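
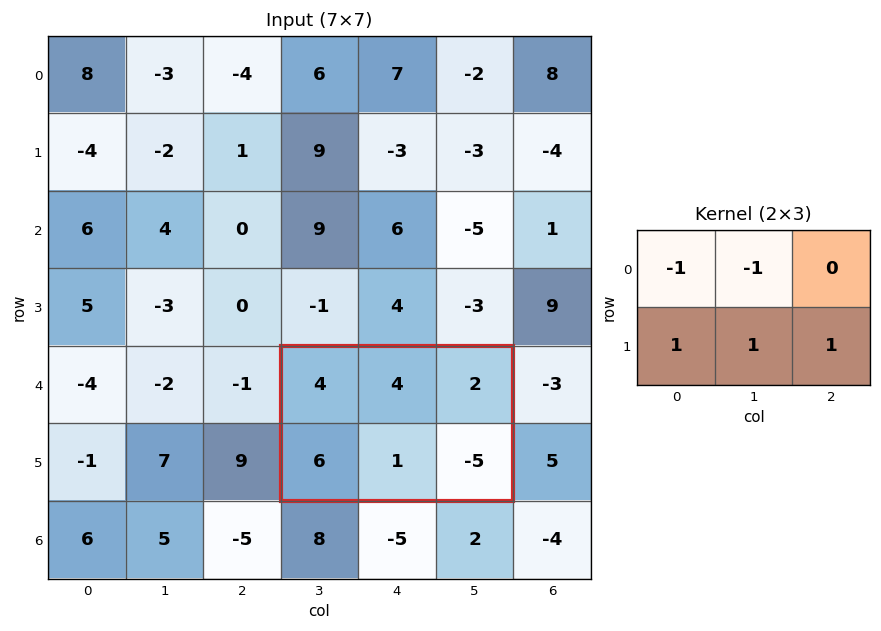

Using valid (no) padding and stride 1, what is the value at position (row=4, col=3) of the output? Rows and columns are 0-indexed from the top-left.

-6

The receptive field on the input at this output position is [4 4 2 / 6 1 -5]. Elementwise product with the kernel and sum: 4·-1 + 4·-1 + 6·1 + 1·1 + -5·1.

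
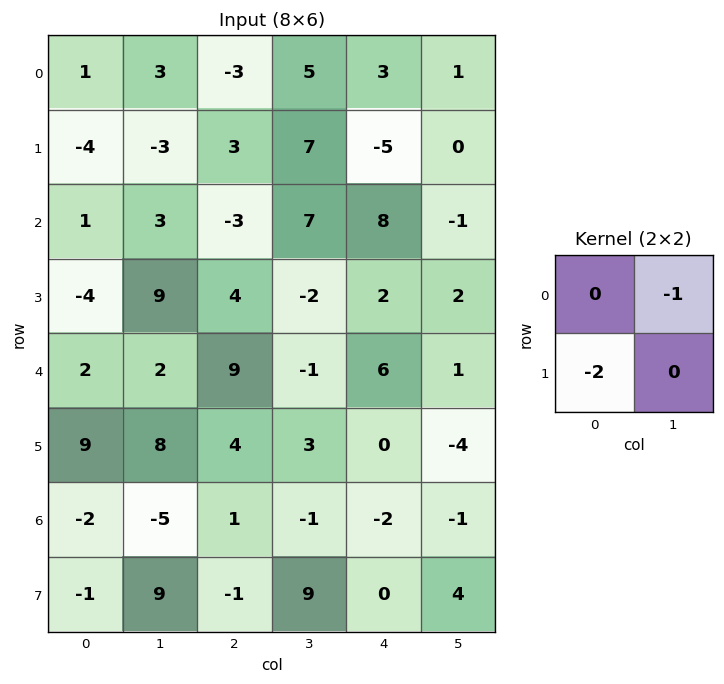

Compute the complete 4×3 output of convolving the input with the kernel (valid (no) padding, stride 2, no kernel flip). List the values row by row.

5 -11 9
5 -15 -3
-20 -7 -1
7 3 1

Output[0,0]: The receptive field on the input at this output position is [1 3 / -4 -3]. Elementwise product with the kernel and sum: 3·-1 + -4·-2.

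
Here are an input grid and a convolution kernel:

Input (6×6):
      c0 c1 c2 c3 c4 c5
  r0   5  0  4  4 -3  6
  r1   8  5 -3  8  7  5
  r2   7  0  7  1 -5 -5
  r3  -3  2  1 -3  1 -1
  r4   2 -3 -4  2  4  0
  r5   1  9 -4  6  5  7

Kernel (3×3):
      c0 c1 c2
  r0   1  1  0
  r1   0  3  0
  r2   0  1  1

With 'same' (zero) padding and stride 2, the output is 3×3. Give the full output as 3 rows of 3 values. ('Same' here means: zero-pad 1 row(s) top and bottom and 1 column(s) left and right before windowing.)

28 17 3
28 21 0
13 -7 22

Output[0,0]: The receptive field on the zero-padded input at this output position is [0 0 0 / 0 5 0 / 0 8 5]. Elementwise product with the kernel and sum: 0·1 + 0·1 + 5·3 + 8·1 + 5·1.
Output[0,1]: The receptive field on the zero-padded input at this output position is [0 0 0 / 0 4 4 / 5 -3 8]. Elementwise product with the kernel and sum: 0·1 + 0·1 + 4·3 + -3·1 + 8·1.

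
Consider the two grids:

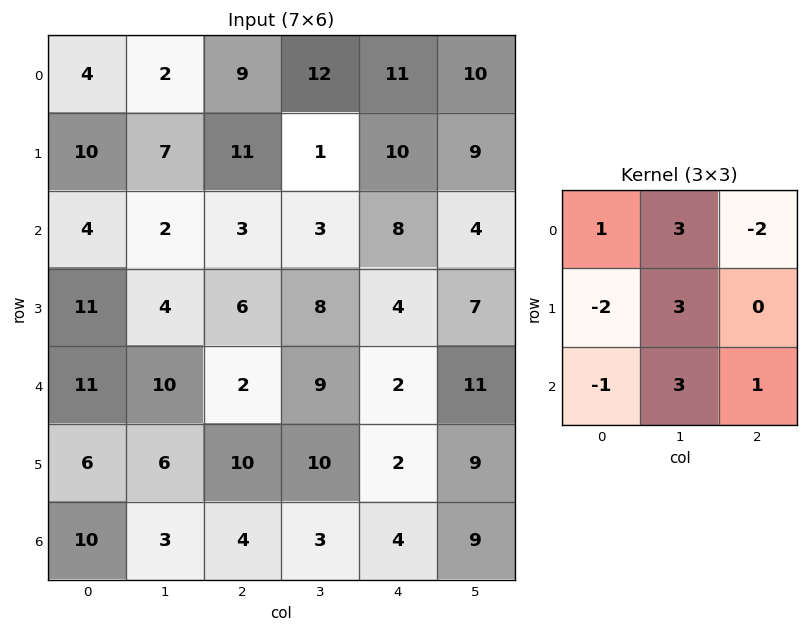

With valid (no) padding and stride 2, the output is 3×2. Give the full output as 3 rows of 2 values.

Output[0,0]: The receptive field on the input at this output position is [4 2 9 / 10 7 11 / 4 2 3]. Elementwise product with the kernel and sum: 4·1 + 2·3 + 9·-2 + 10·-2 + 7·3 + 4·-1 + 2·3 + 3·1.

-2 18
15 35
46 44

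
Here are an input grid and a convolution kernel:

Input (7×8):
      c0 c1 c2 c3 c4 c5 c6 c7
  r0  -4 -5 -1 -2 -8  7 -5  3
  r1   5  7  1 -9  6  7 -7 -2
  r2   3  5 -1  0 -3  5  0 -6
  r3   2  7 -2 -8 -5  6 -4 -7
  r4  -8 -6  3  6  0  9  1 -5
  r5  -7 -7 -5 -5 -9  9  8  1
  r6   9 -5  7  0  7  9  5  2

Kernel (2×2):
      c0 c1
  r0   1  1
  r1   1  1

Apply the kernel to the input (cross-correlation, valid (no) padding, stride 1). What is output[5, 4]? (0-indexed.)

16

The receptive field on the input at this output position is [-9 9 / 7 9]. Elementwise product with the kernel and sum: -9·1 + 9·1 + 7·1 + 9·1.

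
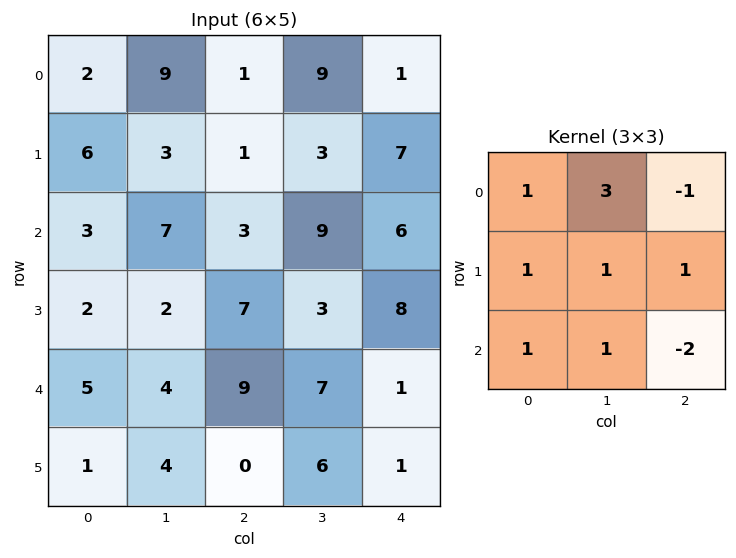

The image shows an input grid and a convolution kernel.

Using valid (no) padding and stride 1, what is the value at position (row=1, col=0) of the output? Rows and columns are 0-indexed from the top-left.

The receptive field on the input at this output position is [6 3 1 / 3 7 3 / 2 2 7]. Elementwise product with the kernel and sum: 6·1 + 3·3 + 1·-1 + 3·1 + 7·1 + 3·1 + 2·1 + 2·1 + 7·-2.

17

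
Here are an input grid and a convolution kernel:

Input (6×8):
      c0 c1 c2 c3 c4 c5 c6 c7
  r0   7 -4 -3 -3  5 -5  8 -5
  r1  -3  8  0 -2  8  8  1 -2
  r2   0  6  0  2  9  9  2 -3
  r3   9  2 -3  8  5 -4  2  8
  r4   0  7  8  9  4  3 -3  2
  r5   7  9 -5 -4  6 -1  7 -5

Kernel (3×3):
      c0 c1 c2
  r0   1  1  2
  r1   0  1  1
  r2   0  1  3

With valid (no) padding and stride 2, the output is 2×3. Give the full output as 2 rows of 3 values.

11 39 40
36 54 14

Output[0,0]: The receptive field on the input at this output position is [7 -4 -3 / -3 8 0 / 0 6 0]. Elementwise product with the kernel and sum: 7·1 + -4·1 + -3·2 + 8·1 + 0·1 + 6·1 + 0·3.
Output[0,1]: The receptive field on the input at this output position is [-3 -3 5 / 0 -2 8 / 0 2 9]. Elementwise product with the kernel and sum: -3·1 + -3·1 + 5·2 + -2·1 + 8·1 + 2·1 + 9·3.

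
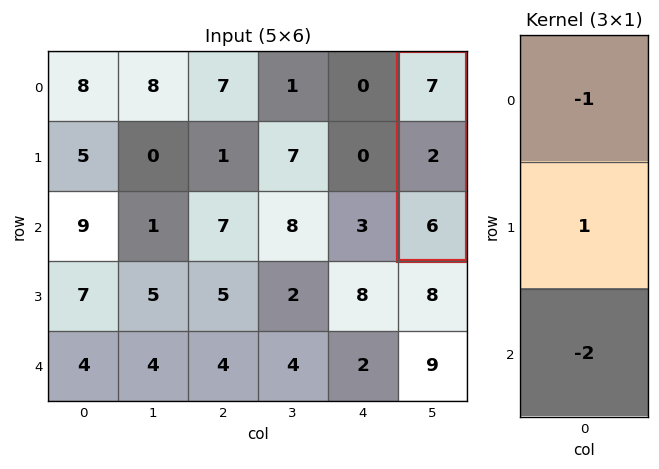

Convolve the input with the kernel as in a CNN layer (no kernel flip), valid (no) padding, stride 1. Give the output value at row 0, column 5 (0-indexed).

-17

The receptive field on the input at this output position is [7 / 2 / 6]. Elementwise product with the kernel and sum: 7·-1 + 2·1 + 6·-2.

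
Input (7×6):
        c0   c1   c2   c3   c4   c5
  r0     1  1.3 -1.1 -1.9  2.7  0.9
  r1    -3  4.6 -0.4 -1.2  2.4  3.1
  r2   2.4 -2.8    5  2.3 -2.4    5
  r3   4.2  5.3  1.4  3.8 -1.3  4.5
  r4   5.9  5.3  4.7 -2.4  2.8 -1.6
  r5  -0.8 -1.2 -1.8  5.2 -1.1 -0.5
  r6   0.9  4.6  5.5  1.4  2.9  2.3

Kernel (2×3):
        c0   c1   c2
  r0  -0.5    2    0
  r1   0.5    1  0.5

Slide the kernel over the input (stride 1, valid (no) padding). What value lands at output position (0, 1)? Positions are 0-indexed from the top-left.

The receptive field on the input at this output position is [1.3 -1.1 -1.9 / 4.6 -0.4 -1.2]. Elementwise product with the kernel and sum: 1.3·-0.5 + -1.1·2 + 4.6·0.5 + -0.4·1 + -1.2·0.5.

-1.55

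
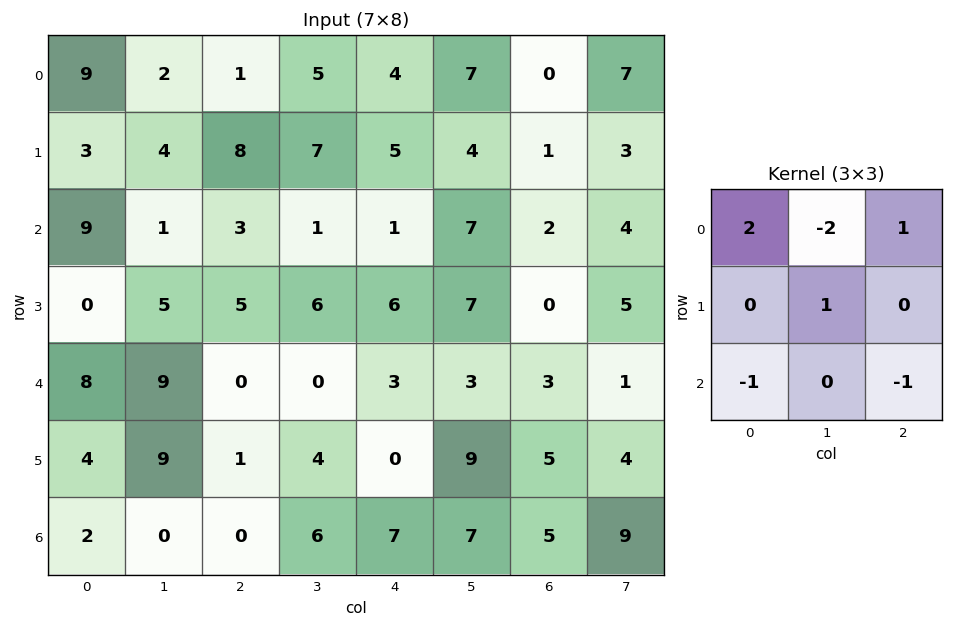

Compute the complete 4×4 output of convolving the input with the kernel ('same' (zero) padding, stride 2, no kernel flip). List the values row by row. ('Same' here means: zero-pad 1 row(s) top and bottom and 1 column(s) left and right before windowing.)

5 -10 -7 -7
2 -9 -4 -1
4 -7 -3 9
3 20 24 17

Output[0,0]: The receptive field on the zero-padded input at this output position is [0 0 0 / 0 9 2 / 0 3 4]. Elementwise product with the kernel and sum: 0·2 + 0·-2 + 0·1 + 9·1 + 0·-1 + 4·-1.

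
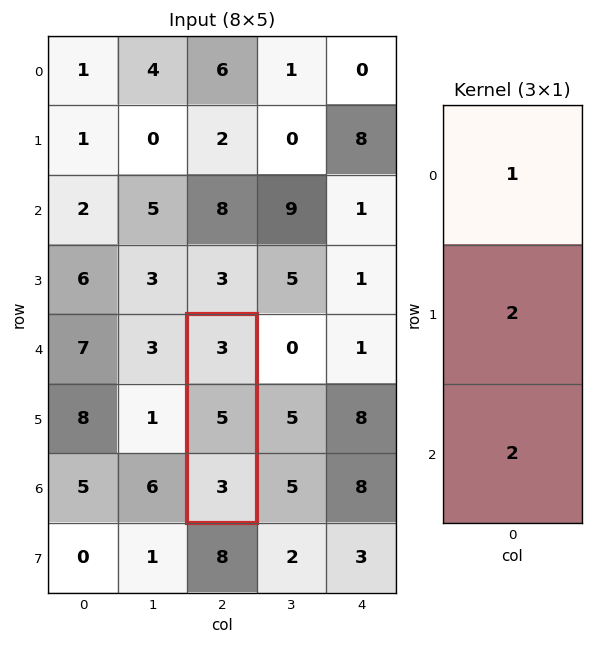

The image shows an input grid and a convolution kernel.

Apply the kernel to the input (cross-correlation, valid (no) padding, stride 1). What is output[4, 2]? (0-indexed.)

The receptive field on the input at this output position is [3 / 5 / 3]. Elementwise product with the kernel and sum: 3·1 + 5·2 + 3·2.

19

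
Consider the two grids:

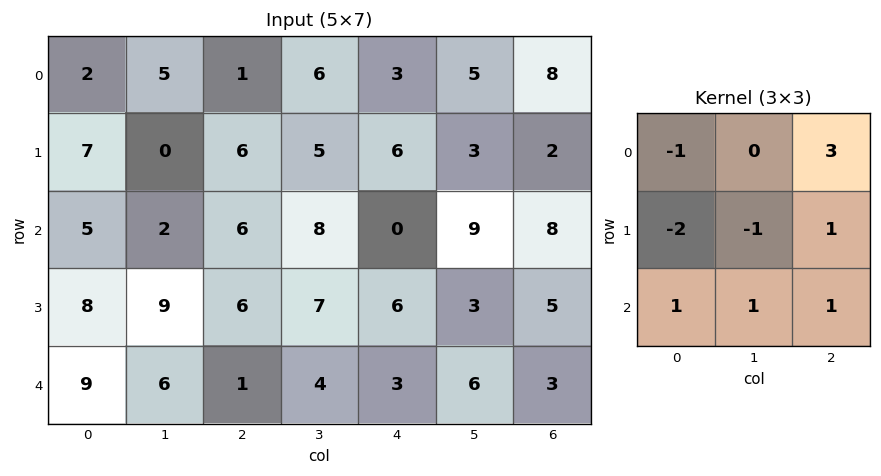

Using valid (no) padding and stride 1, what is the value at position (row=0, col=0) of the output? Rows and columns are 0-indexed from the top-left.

6

The receptive field on the input at this output position is [2 5 1 / 7 0 6 / 5 2 6]. Elementwise product with the kernel and sum: 2·-1 + 1·3 + 7·-2 + 0·-1 + 6·1 + 5·1 + 2·1 + 6·1.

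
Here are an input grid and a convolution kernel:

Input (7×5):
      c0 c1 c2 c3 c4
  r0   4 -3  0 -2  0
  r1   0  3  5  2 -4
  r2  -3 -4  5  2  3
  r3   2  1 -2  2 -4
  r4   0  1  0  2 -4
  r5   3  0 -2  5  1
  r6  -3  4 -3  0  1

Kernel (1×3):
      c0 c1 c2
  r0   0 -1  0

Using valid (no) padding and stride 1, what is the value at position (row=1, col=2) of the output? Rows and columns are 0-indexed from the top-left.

-2

The receptive field on the input at this output position is [5 2 -4]. Elementwise product with the kernel and sum: 2·-1.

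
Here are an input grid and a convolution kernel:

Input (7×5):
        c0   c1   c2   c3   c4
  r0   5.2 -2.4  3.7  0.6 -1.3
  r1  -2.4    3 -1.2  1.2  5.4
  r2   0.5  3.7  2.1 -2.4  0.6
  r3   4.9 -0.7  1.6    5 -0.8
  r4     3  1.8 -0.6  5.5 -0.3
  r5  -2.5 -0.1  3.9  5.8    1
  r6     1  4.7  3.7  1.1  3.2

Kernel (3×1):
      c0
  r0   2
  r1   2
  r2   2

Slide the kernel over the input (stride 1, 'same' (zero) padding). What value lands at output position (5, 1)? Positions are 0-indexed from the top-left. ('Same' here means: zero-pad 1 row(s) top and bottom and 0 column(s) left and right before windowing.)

12.8

The receptive field on the zero-padded input at this output position is [1.8 / -0.1 / 4.7]. Elementwise product with the kernel and sum: 1.8·2 + -0.1·2 + 4.7·2.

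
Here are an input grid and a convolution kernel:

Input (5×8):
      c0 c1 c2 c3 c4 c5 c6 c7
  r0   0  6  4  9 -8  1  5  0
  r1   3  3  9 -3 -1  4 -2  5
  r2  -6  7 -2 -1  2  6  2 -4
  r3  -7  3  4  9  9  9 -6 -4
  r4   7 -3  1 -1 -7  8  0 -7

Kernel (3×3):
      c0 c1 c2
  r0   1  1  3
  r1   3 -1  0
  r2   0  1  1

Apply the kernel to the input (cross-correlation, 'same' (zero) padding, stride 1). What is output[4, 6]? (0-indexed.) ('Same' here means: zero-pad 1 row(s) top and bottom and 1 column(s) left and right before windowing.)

15

The receptive field on the zero-padded input at this output position is [9 -6 -4 / 8 0 -7 / 0 0 0]. Elementwise product with the kernel and sum: 9·1 + -6·1 + -4·3 + 8·3 + 0·-1 + 0·1 + 0·1.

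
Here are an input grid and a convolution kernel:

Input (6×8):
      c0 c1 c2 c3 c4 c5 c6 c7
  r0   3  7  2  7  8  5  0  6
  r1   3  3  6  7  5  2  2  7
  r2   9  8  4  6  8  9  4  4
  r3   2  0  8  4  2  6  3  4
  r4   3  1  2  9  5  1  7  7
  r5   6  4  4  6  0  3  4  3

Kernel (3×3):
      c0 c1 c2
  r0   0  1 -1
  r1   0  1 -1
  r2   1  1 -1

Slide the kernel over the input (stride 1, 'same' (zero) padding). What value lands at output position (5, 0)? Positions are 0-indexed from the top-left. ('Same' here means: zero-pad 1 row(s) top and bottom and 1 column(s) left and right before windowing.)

The receptive field on the zero-padded input at this output position is [0 3 1 / 0 6 4 / 0 0 0]. Elementwise product with the kernel and sum: 3·1 + 1·-1 + 6·1 + 4·-1 + 0·1 + 0·1 + 0·-1.

4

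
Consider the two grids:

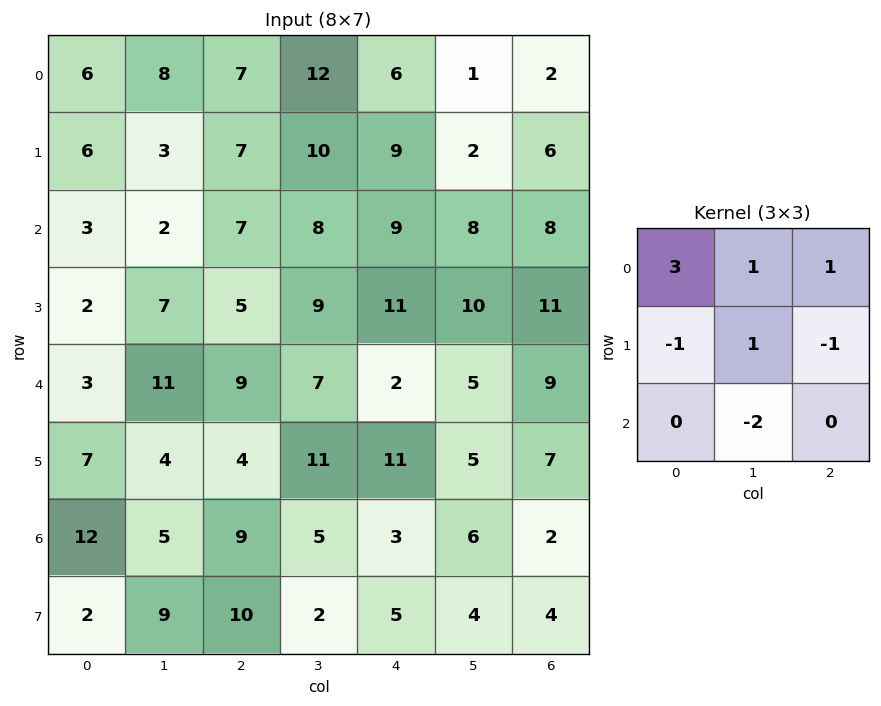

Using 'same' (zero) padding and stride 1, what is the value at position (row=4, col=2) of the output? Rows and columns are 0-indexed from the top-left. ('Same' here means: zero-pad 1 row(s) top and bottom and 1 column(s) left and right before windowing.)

18

The receptive field on the zero-padded input at this output position is [7 5 9 / 11 9 7 / 4 4 11]. Elementwise product with the kernel and sum: 7·3 + 5·1 + 9·1 + 11·-1 + 9·1 + 7·-1 + 4·-2.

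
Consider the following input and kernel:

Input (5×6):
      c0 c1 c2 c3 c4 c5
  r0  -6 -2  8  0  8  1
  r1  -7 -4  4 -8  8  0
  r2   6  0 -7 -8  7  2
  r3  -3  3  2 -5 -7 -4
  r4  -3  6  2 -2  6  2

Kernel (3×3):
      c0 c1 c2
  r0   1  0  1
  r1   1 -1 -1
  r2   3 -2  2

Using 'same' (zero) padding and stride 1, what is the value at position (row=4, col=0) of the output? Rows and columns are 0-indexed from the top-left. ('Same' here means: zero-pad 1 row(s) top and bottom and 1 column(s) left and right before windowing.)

The receptive field on the zero-padded input at this output position is [0 -3 3 / 0 -3 6 / 0 0 0]. Elementwise product with the kernel and sum: 0·1 + 3·1 + 0·1 + -3·-1 + 6·-1 + 0·3 + 0·-2 + 0·2.

0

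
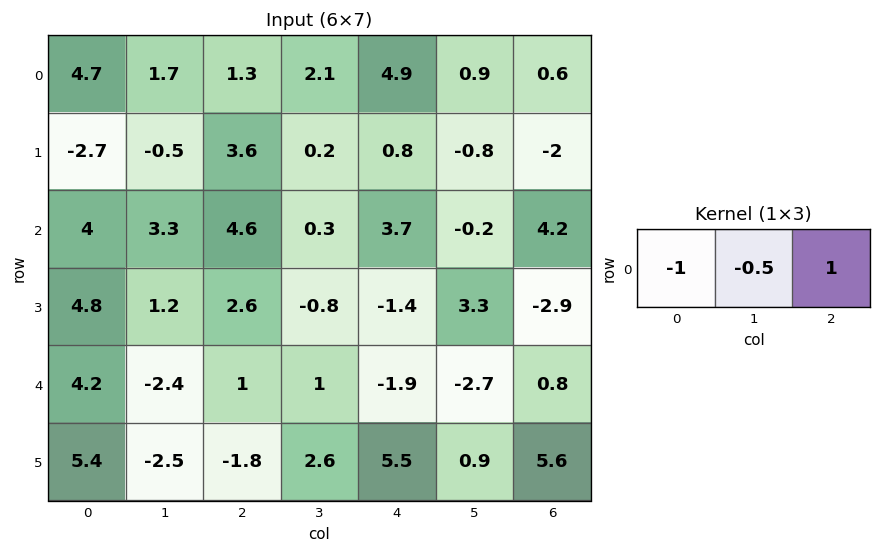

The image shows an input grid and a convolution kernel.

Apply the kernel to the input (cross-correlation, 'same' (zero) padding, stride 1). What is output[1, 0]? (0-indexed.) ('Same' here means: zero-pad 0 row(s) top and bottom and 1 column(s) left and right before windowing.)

The receptive field on the zero-padded input at this output position is [0 -2.7 -0.5]. Elementwise product with the kernel and sum: 0·-1 + -2.7·-0.5 + -0.5·1.

0.85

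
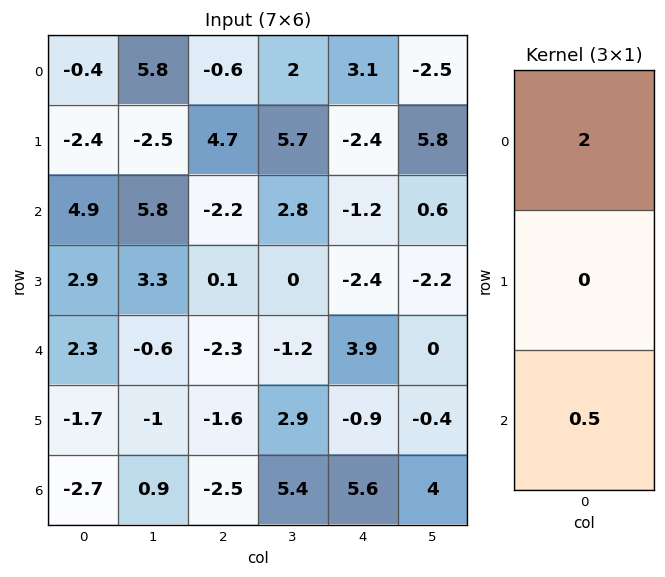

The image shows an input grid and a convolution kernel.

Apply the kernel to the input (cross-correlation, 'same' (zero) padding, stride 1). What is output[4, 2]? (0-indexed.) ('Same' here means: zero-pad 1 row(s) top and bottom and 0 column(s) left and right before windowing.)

The receptive field on the zero-padded input at this output position is [0.1 / -2.3 / -1.6]. Elementwise product with the kernel and sum: 0.1·2 + -1.6·0.5.

-0.6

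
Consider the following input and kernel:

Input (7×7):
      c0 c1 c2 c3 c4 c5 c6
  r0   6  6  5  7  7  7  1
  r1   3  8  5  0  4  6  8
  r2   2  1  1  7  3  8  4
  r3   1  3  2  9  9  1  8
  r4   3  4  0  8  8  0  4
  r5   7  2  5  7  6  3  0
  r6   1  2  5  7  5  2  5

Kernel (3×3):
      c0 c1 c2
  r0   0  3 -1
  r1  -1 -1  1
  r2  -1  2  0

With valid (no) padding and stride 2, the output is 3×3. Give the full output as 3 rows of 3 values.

7 26 31
5 32 10
11 19 -14

Output[0,0]: The receptive field on the input at this output position is [6 6 5 / 3 8 5 / 2 1 1]. Elementwise product with the kernel and sum: 6·3 + 5·-1 + 3·-1 + 8·-1 + 5·1 + 2·-1 + 1·2.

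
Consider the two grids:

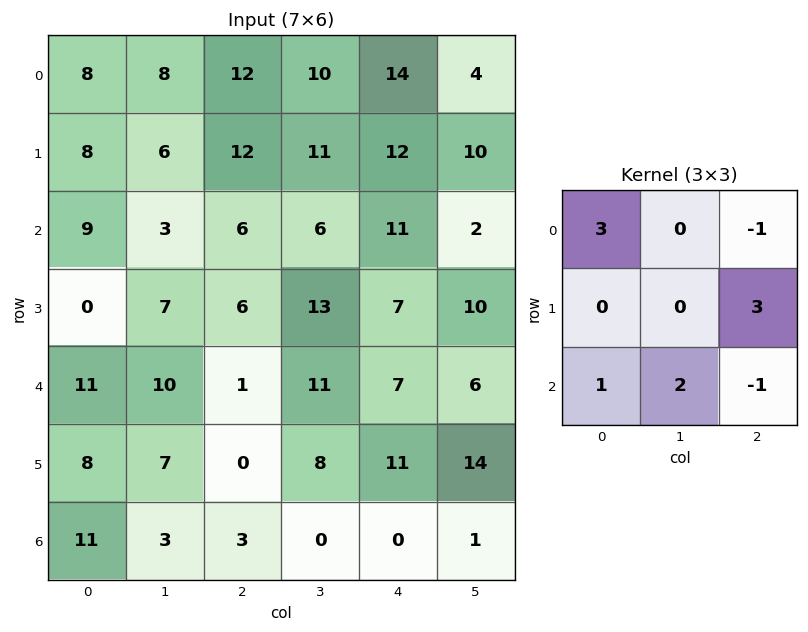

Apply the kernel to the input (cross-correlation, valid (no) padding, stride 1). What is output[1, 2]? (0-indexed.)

The receptive field on the input at this output position is [12 11 12 / 6 6 11 / 6 13 7]. Elementwise product with the kernel and sum: 12·3 + 12·-1 + 11·3 + 6·1 + 13·2 + 7·-1.

82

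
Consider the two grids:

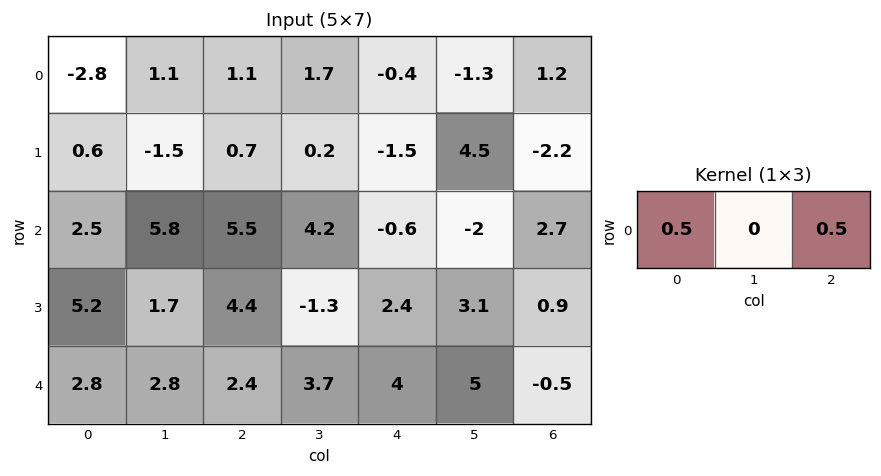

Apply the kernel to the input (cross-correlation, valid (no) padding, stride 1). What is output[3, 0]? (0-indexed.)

4.8

The receptive field on the input at this output position is [5.2 1.7 4.4]. Elementwise product with the kernel and sum: 5.2·0.5 + 4.4·0.5.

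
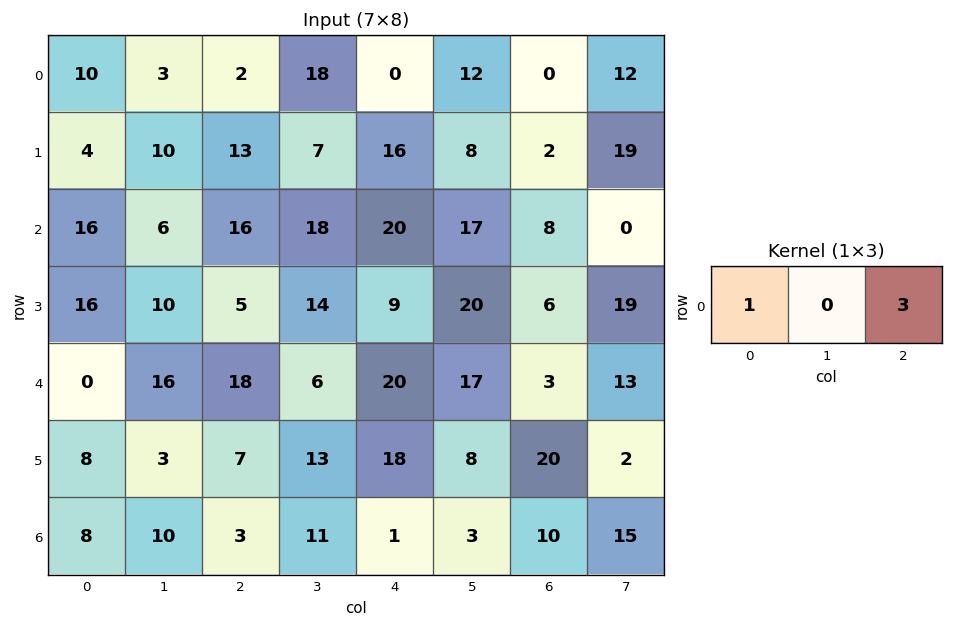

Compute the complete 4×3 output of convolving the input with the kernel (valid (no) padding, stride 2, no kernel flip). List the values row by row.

Output[0,0]: The receptive field on the input at this output position is [10 3 2]. Elementwise product with the kernel and sum: 10·1 + 2·3.
Output[0,1]: The receptive field on the input at this output position is [2 18 0]. Elementwise product with the kernel and sum: 2·1 + 0·3.

16 2 0
64 76 44
54 78 29
17 6 31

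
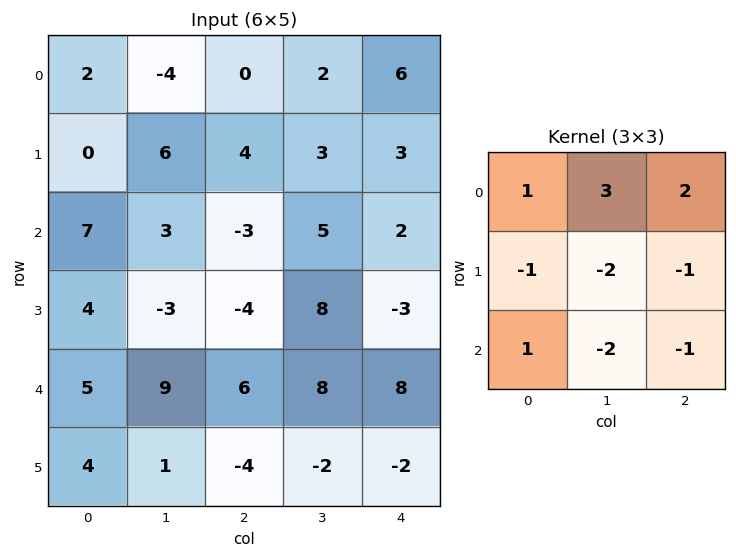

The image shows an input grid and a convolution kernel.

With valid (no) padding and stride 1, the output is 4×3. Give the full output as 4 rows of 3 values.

-22 -13 -10
30 19 -7
-3 -4 -11
-36 -17 -14

Output[0,0]: The receptive field on the input at this output position is [2 -4 0 / 0 6 4 / 7 3 -3]. Elementwise product with the kernel and sum: 2·1 + -4·3 + 0·2 + 0·-1 + 6·-2 + 4·-1 + 7·1 + 3·-2 + -3·-1.
Output[0,1]: The receptive field on the input at this output position is [-4 0 2 / 6 4 3 / 3 -3 5]. Elementwise product with the kernel and sum: -4·1 + 0·3 + 2·2 + 6·-1 + 4·-2 + 3·-1 + 3·1 + -3·-2 + 5·-1.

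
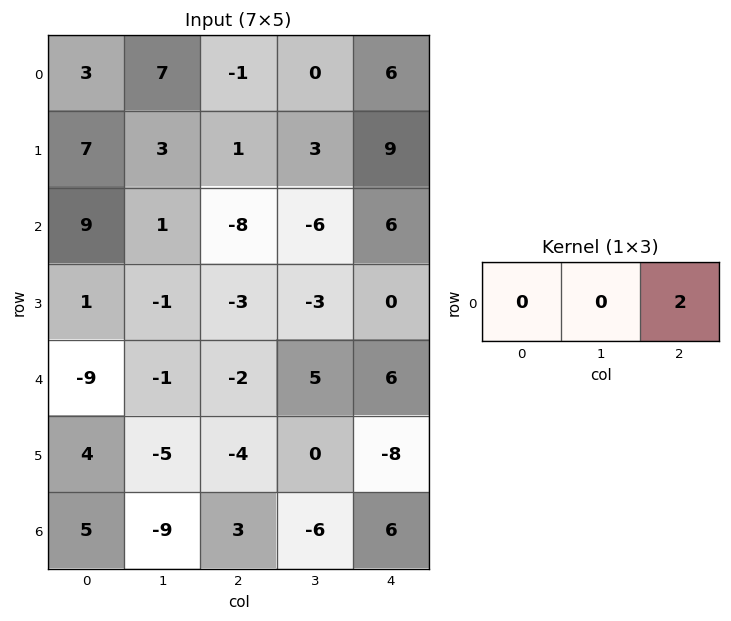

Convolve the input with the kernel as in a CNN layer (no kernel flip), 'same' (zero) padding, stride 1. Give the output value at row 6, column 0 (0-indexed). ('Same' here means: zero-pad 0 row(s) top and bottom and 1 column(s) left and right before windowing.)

The receptive field on the zero-padded input at this output position is [0 5 -9]. Elementwise product with the kernel and sum: -9·2.

-18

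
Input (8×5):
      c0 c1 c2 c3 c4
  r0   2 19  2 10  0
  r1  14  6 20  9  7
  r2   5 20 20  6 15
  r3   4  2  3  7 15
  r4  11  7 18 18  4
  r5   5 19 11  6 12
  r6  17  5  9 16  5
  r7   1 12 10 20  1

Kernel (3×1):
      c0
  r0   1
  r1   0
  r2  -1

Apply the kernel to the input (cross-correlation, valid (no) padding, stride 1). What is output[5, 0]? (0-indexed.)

The receptive field on the input at this output position is [5 / 17 / 1]. Elementwise product with the kernel and sum: 5·1 + 1·-1.

4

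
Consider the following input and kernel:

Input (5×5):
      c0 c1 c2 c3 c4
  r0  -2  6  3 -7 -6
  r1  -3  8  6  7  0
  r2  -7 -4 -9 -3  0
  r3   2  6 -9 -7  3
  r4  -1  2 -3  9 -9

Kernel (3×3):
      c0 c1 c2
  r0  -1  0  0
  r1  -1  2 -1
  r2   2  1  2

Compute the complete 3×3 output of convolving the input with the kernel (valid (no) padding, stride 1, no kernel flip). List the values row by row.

Output[0,0]: The receptive field on the input at this output position is [-2 6 3 / -3 8 6 / -7 -4 -9]. Elementwise product with the kernel and sum: -2·-1 + -3·-1 + 8·2 + 6·-1 + -7·2 + -4·1 + -9·2.
Output[0,1]: The receptive field on the input at this output position is [6 3 -7 / 8 6 7 / -4 -9 -3]. Elementwise product with the kernel and sum: 6·-1 + 8·-1 + 6·2 + 7·-1 + -4·2 + -9·1 + -3·2.

-21 -32 -16
3 -30 -22
20 6 -14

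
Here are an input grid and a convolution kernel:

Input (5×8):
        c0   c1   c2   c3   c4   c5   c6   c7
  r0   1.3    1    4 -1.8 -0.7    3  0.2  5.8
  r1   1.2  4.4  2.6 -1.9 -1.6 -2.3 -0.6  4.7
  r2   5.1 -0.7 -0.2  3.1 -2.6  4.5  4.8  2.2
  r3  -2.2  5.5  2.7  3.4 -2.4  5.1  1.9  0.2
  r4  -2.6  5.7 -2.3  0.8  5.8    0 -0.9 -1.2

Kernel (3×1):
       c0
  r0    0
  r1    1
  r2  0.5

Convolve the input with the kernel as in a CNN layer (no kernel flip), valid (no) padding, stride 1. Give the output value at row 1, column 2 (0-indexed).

The receptive field on the input at this output position is [2.6 / -0.2 / 2.7]. Elementwise product with the kernel and sum: -0.2·1 + 2.7·0.5.

1.15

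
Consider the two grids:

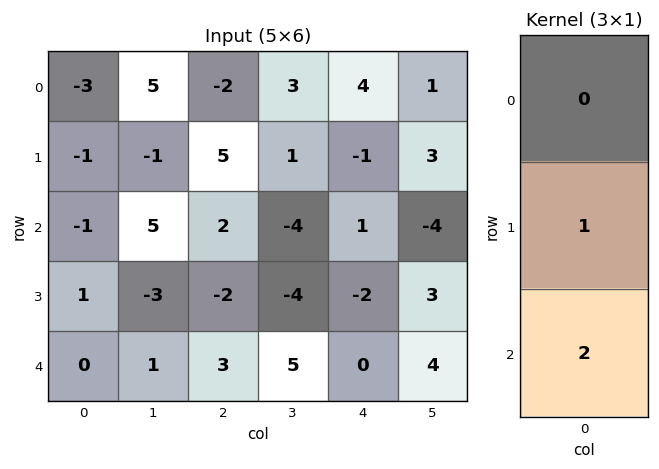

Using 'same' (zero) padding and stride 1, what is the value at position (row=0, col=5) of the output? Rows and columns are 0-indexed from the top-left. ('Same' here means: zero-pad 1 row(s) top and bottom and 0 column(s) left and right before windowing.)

The receptive field on the zero-padded input at this output position is [0 / 1 / 3]. Elementwise product with the kernel and sum: 1·1 + 3·2.

7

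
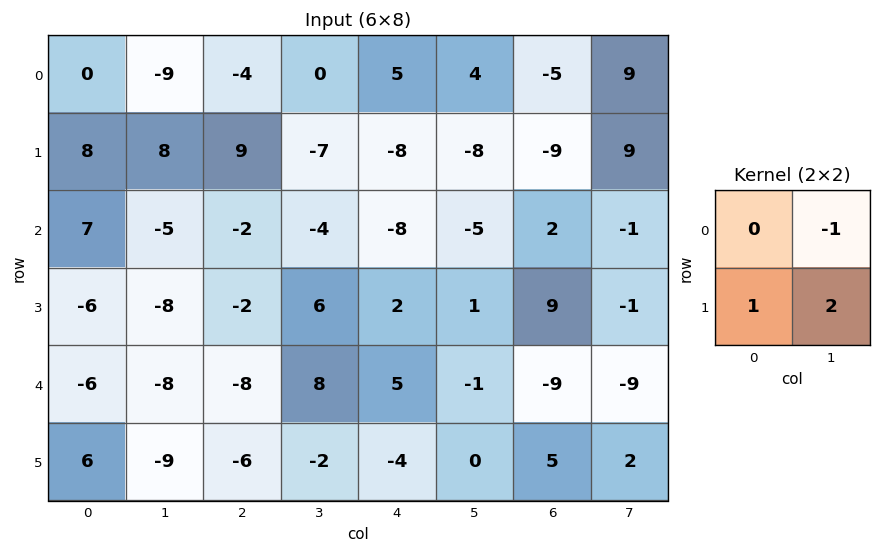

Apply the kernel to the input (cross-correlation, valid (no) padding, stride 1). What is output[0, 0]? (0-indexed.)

The receptive field on the input at this output position is [0 -9 / 8 8]. Elementwise product with the kernel and sum: -9·-1 + 8·1 + 8·2.

33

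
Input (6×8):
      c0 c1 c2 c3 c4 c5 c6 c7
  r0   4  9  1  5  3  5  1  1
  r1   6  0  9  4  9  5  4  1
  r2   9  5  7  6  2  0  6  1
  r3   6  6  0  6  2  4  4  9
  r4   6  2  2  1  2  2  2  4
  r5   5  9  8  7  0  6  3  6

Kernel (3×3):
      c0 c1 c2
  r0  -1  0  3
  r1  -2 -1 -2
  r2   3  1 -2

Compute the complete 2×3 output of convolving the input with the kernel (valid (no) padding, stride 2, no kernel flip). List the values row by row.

Output[0,0]: The receptive field on the input at this output position is [4 9 1 / 6 0 9 / 9 5 7]. Elementwise product with the kernel and sum: 4·-1 + 1·3 + 6·-2 + 0·-1 + 9·-2 + 9·3 + 5·1 + 7·-2.

-13 -9 -37
10 -8 4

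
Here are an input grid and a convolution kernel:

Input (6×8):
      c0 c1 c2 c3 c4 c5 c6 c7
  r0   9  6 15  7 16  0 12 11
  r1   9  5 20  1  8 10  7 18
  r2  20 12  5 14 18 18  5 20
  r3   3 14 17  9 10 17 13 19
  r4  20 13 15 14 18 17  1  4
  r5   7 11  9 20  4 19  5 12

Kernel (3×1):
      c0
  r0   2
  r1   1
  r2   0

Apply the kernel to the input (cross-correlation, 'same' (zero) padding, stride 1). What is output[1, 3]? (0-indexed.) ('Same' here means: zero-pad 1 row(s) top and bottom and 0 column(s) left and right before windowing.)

The receptive field on the zero-padded input at this output position is [7 / 1 / 14]. Elementwise product with the kernel and sum: 7·2 + 1·1.

15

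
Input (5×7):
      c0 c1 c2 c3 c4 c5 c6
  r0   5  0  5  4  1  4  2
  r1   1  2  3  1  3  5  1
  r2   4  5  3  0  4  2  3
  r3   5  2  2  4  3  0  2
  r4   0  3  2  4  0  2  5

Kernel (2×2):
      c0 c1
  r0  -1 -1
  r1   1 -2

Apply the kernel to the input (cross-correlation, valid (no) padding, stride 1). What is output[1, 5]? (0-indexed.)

The receptive field on the input at this output position is [5 1 / 2 3]. Elementwise product with the kernel and sum: 5·-1 + 1·-1 + 2·1 + 3·-2.

-10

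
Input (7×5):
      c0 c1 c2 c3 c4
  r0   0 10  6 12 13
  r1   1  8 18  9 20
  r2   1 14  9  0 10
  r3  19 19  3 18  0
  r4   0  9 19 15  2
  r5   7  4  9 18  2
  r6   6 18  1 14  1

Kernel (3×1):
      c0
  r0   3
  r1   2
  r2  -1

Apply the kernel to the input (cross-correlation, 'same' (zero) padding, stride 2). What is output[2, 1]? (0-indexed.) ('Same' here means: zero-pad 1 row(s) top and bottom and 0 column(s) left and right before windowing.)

38

The receptive field on the zero-padded input at this output position is [3 / 19 / 9]. Elementwise product with the kernel and sum: 3·3 + 19·2 + 9·-1.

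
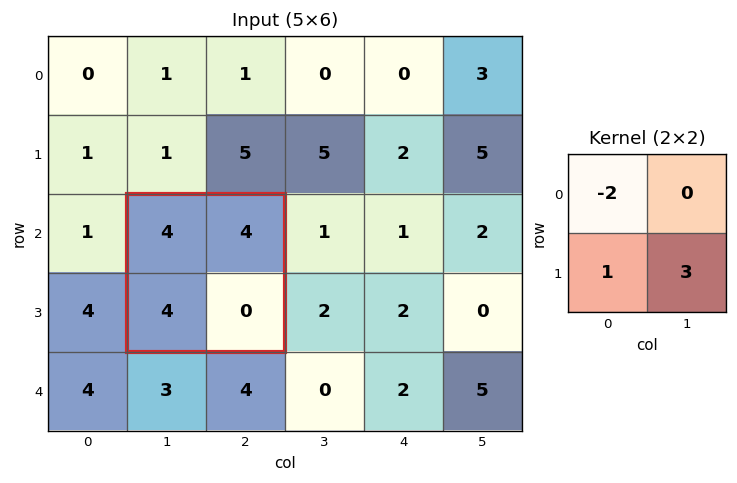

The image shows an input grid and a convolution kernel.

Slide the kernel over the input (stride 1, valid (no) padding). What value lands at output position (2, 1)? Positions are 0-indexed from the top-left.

The receptive field on the input at this output position is [4 4 / 4 0]. Elementwise product with the kernel and sum: 4·-2 + 4·1 + 0·3.

-4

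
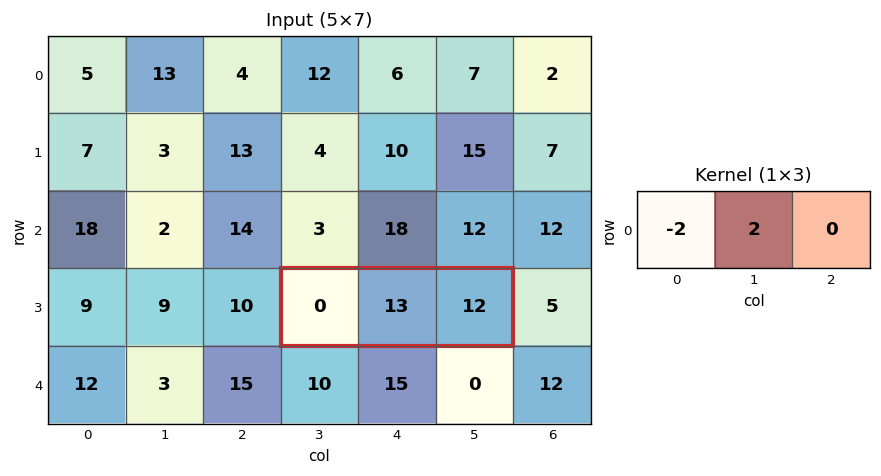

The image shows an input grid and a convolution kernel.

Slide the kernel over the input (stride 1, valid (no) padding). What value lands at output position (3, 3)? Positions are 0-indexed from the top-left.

The receptive field on the input at this output position is [0 13 12]. Elementwise product with the kernel and sum: 0·-2 + 13·2.

26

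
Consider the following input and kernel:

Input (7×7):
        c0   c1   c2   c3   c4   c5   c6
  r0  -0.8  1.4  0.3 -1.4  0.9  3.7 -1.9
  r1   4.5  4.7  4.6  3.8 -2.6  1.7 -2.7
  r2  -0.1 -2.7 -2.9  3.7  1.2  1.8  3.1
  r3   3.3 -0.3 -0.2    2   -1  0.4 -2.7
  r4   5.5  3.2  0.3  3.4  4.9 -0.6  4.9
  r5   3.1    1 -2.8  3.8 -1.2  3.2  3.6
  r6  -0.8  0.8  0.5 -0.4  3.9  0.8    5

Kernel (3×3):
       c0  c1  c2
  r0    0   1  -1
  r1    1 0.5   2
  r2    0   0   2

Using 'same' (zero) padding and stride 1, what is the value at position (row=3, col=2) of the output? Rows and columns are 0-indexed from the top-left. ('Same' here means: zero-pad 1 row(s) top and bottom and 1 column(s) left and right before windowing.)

3.8

The receptive field on the zero-padded input at this output position is [-2.7 -2.9 3.7 / -0.3 -0.2 2 / 3.2 0.3 3.4]. Elementwise product with the kernel and sum: -2.9·1 + 3.7·-1 + -0.3·1 + -0.2·0.5 + 2·2 + 3.4·2.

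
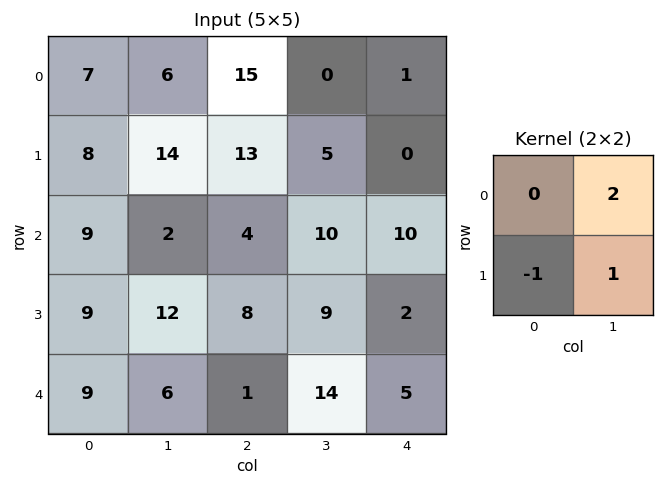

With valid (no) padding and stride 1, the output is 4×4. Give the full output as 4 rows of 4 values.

18 29 -8 -3
21 28 16 0
7 4 21 13
21 11 31 -5

Output[0,0]: The receptive field on the input at this output position is [7 6 / 8 14]. Elementwise product with the kernel and sum: 6·2 + 8·-1 + 14·1.
Output[0,1]: The receptive field on the input at this output position is [6 15 / 14 13]. Elementwise product with the kernel and sum: 15·2 + 14·-1 + 13·1.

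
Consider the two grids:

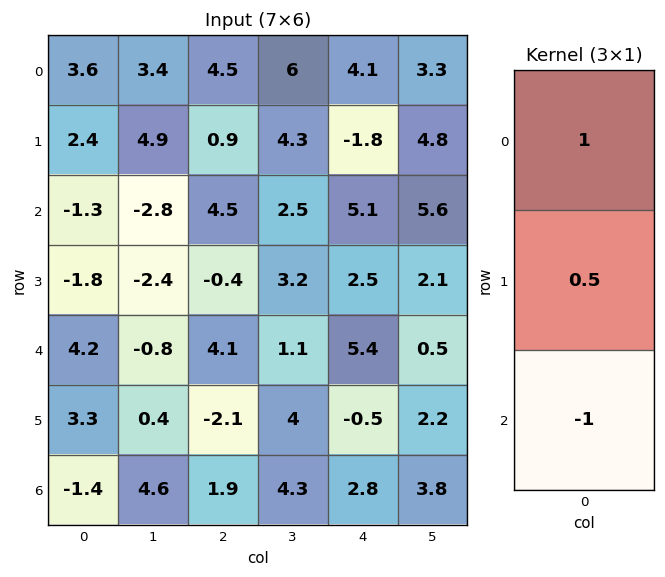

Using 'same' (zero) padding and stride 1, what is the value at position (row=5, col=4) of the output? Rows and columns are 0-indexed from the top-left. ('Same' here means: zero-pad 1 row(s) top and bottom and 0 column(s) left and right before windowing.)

2.35

The receptive field on the zero-padded input at this output position is [5.4 / -0.5 / 2.8]. Elementwise product with the kernel and sum: 5.4·1 + -0.5·0.5 + 2.8·-1.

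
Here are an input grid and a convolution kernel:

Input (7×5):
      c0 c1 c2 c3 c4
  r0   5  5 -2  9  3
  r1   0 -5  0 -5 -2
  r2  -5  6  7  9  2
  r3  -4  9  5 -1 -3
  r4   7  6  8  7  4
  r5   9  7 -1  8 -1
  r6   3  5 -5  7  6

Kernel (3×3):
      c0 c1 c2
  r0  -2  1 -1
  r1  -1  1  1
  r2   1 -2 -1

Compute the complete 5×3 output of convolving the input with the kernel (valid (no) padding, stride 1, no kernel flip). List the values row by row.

Output[0,0]: The receptive field on the input at this output position is [5 5 -2 / 0 -5 0 / -5 6 7]. Elementwise product with the kernel and sum: 5·-2 + 5·1 + -2·-1 + 0·-1 + -5·1 + 0·1 + -5·1 + 6·-2 + 7·-1.
Output[0,1]: The receptive field on the input at this output position is [5 -2 9 / -5 0 -5 / 6 7 9]. Elementwise product with the kernel and sum: 5·-2 + -2·1 + 9·-1 + -5·-1 + 0·1 + -5·1 + 6·1 + 7·-2 + 9·-1.

-32 -38 -10
-14 25 11
14 -36 -26
15 -2 -21
-21 -3 -30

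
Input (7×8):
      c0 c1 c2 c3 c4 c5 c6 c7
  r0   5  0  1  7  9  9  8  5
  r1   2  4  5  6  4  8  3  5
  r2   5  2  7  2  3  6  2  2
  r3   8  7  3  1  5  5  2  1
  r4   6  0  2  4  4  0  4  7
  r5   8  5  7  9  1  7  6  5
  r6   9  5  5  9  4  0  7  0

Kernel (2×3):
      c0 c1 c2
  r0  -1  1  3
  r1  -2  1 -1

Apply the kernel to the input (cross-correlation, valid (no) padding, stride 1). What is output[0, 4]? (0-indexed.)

The receptive field on the input at this output position is [9 9 8 / 4 8 3]. Elementwise product with the kernel and sum: 9·-1 + 9·1 + 8·3 + 4·-2 + 8·1 + 3·-1.

21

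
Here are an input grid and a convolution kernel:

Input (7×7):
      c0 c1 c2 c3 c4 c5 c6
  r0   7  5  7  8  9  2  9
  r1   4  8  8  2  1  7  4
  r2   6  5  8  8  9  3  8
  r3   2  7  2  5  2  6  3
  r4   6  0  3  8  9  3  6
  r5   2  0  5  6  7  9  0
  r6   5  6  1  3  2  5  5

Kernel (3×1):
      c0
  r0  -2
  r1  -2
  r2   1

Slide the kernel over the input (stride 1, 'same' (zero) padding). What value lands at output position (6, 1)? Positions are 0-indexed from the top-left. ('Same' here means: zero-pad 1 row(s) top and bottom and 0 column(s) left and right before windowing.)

-12

The receptive field on the zero-padded input at this output position is [0 / 6 / 0]. Elementwise product with the kernel and sum: 0·-2 + 6·-2 + 0·1.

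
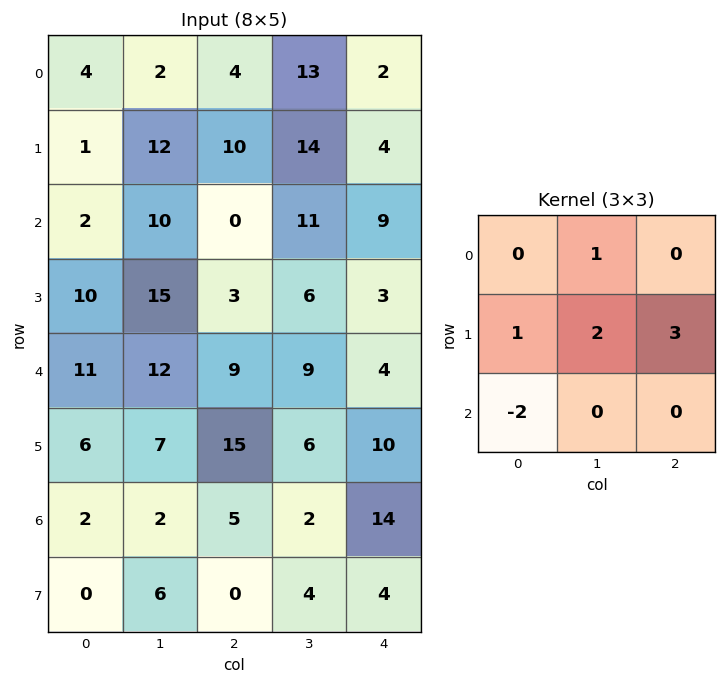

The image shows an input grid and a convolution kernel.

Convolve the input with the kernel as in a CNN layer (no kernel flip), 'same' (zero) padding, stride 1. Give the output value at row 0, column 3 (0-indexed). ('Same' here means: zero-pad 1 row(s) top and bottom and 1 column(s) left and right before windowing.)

The receptive field on the zero-padded input at this output position is [0 0 0 / 4 13 2 / 10 14 4]. Elementwise product with the kernel and sum: 0·1 + 4·1 + 13·2 + 2·3 + 10·-2.

16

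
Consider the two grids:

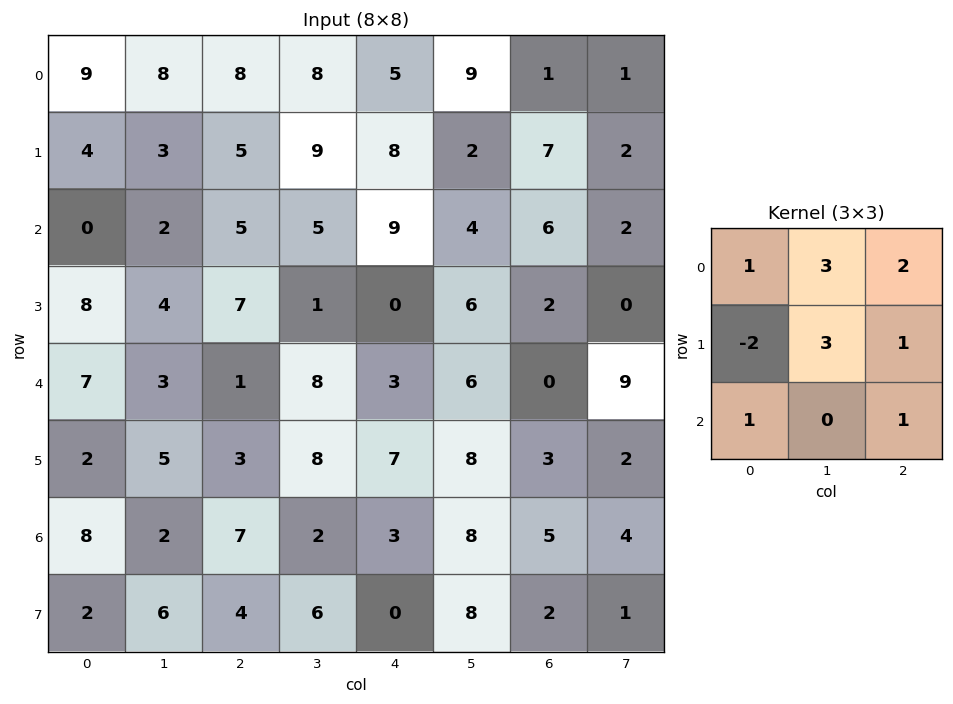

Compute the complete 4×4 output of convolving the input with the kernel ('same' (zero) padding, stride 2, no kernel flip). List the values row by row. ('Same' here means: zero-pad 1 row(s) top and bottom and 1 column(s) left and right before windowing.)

Output[0,0]: The receptive field on the zero-padded input at this output position is [0 0 0 / 0 9 8 / 0 4 3]. Elementwise product with the kernel and sum: 0·1 + 0·3 + 0·2 + 0·-2 + 9·3 + 8·1 + 0·1 + 3·1.

38 28 19 -10
24 57 65 45
61 45 28 19
48 61 72 33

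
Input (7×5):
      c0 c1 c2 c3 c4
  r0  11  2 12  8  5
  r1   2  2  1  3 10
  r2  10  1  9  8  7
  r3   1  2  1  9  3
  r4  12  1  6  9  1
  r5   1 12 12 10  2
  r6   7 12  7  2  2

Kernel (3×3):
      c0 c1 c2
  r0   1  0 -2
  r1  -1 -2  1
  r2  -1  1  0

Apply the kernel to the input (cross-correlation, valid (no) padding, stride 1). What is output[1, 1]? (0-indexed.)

-16

The receptive field on the input at this output position is [2 1 3 / 1 9 8 / 2 1 9]. Elementwise product with the kernel and sum: 2·1 + 3·-2 + 1·-1 + 9·-2 + 8·1 + 2·-1 + 1·1.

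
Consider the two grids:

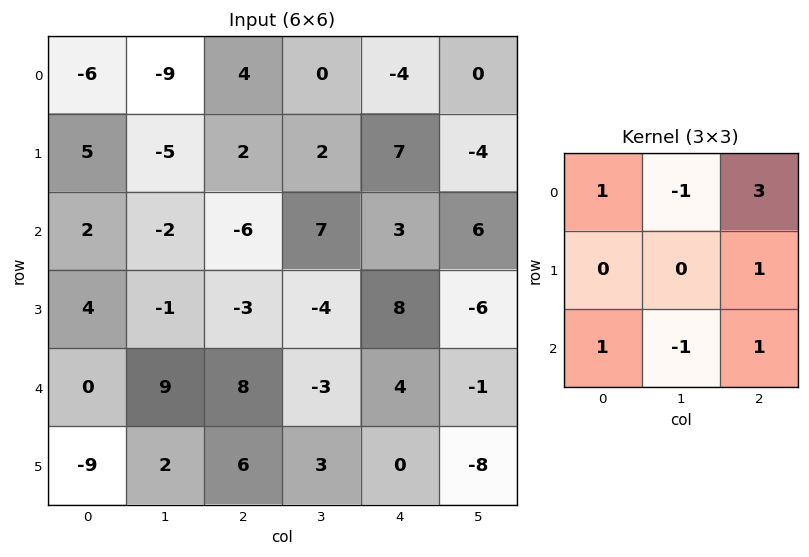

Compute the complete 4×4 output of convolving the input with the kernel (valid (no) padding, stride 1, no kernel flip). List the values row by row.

15 0 -11 10
12 4 33 -29
-18 19 19 8
-1 -14 32 -36

Output[0,0]: The receptive field on the input at this output position is [-6 -9 4 / 5 -5 2 / 2 -2 -6]. Elementwise product with the kernel and sum: -6·1 + -9·-1 + 4·3 + 2·1 + 2·1 + -2·-1 + -6·1.
Output[0,1]: The receptive field on the input at this output position is [-9 4 0 / -5 2 2 / -2 -6 7]. Elementwise product with the kernel and sum: -9·1 + 4·-1 + 0·3 + 2·1 + -2·1 + -6·-1 + 7·1.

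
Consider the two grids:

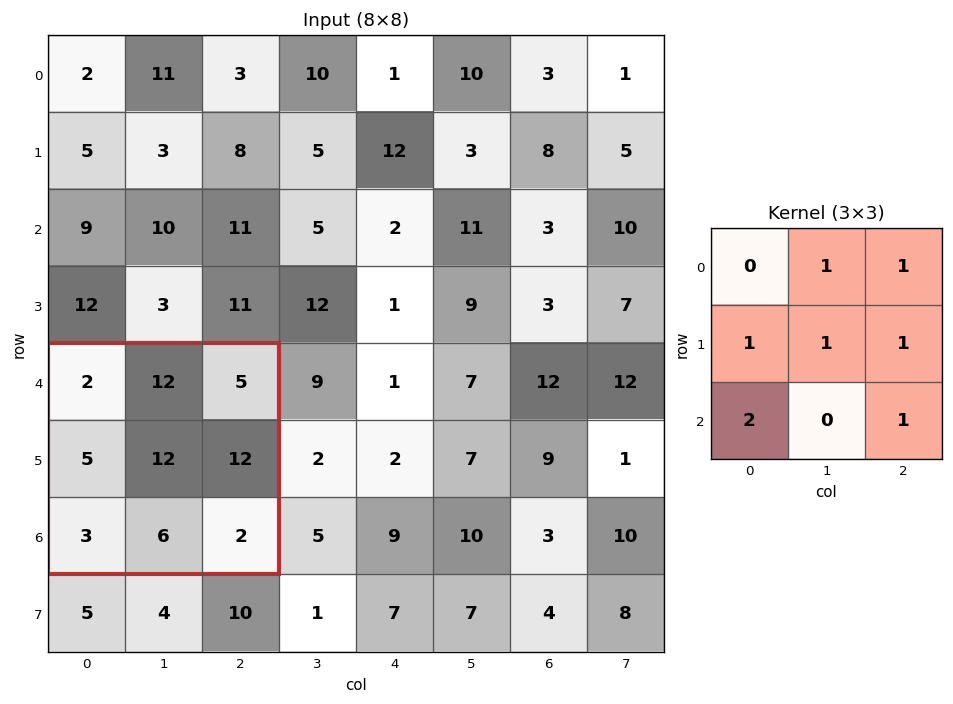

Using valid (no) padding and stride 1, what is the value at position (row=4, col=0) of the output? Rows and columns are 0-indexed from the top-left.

The receptive field on the input at this output position is [2 12 5 / 5 12 12 / 3 6 2]. Elementwise product with the kernel and sum: 12·1 + 5·1 + 5·1 + 12·1 + 12·1 + 3·2 + 2·1.

54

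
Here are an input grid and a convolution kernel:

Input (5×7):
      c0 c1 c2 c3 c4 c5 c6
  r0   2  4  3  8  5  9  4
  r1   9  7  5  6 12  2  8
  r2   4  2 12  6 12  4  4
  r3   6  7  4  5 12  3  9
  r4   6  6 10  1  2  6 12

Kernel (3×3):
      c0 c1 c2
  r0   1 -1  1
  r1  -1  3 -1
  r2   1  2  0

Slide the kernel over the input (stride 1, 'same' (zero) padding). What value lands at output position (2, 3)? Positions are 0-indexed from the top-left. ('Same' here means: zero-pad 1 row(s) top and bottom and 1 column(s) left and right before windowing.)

The receptive field on the zero-padded input at this output position is [5 6 12 / 12 6 12 / 4 5 12]. Elementwise product with the kernel and sum: 5·1 + 6·-1 + 12·1 + 12·-1 + 6·3 + 12·-1 + 4·1 + 5·2.

19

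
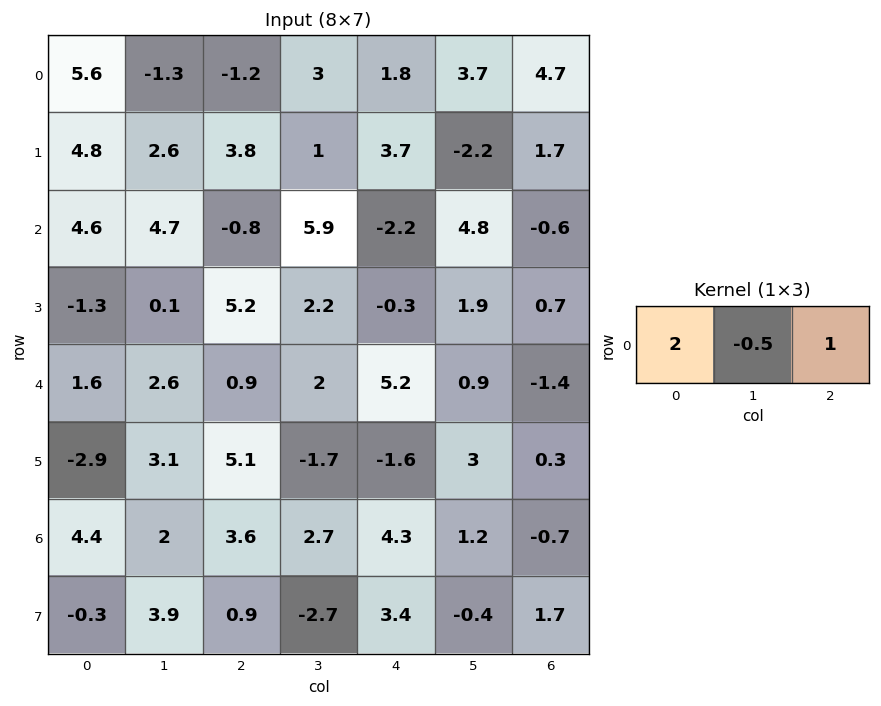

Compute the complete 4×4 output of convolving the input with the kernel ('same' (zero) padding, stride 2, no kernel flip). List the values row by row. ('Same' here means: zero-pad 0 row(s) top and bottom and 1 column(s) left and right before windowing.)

-4.1 1 8.8 5.05
2.4 15.7 17.7 9.9
1.8 6.75 2.3 2.5
-0.2 4.9 4.45 2.75

Output[0,0]: The receptive field on the zero-padded input at this output position is [0 5.6 -1.3]. Elementwise product with the kernel and sum: 0·2 + 5.6·-0.5 + -1.3·1.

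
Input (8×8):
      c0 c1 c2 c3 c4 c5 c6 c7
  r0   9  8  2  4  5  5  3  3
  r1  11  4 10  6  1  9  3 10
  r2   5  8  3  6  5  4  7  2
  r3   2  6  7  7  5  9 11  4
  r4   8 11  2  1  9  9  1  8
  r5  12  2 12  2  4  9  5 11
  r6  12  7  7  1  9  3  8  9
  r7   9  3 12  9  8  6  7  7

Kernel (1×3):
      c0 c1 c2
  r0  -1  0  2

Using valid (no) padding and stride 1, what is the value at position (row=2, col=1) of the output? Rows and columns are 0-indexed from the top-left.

4

The receptive field on the input at this output position is [8 3 6]. Elementwise product with the kernel and sum: 8·-1 + 6·2.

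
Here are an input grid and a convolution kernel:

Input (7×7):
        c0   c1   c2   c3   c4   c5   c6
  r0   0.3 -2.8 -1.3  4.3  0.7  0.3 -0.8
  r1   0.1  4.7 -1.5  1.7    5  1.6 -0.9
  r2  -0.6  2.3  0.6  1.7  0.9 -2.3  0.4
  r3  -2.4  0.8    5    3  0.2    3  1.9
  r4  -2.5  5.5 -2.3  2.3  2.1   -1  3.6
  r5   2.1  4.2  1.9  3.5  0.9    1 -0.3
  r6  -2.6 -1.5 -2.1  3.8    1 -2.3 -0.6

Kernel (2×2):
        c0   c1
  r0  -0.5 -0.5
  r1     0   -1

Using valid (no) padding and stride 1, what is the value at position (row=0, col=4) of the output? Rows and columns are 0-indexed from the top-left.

The receptive field on the input at this output position is [0.7 0.3 / 5 1.6]. Elementwise product with the kernel and sum: 0.7·-0.5 + 0.3·-0.5 + 1.6·-1.

-2.1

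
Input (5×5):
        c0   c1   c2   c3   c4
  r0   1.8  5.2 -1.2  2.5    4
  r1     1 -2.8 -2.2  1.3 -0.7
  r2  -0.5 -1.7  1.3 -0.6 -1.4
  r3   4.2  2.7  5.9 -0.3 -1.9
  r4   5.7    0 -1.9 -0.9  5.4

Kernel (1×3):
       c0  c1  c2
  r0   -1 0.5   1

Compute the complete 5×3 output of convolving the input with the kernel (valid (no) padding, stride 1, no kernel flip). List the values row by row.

Output[0,0]: The receptive field on the input at this output position is [1.8 5.2 -1.2]. Elementwise product with the kernel and sum: 1.8·-1 + 5.2·0.5 + -1.2·1.

-0.4 -3.3 6.45
-4.6 3 2.15
0.95 1.75 -3
3.05 -0.05 -7.95
-7.6 -1.85 6.85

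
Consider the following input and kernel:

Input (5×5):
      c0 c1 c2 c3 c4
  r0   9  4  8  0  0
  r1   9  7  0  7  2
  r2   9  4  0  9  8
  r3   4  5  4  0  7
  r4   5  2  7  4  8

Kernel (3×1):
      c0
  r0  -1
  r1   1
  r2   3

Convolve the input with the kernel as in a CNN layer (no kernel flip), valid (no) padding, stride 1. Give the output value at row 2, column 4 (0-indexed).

23

The receptive field on the input at this output position is [8 / 7 / 8]. Elementwise product with the kernel and sum: 8·-1 + 7·1 + 8·3.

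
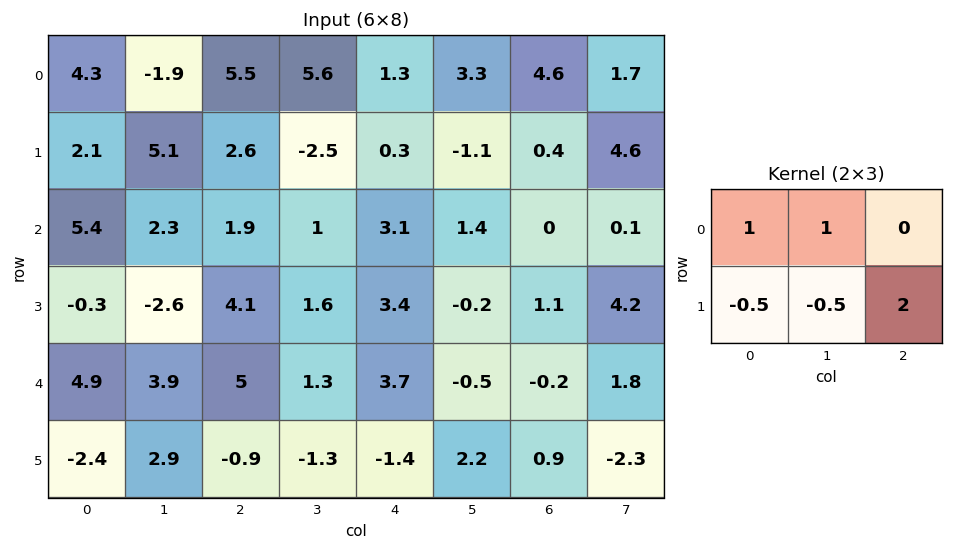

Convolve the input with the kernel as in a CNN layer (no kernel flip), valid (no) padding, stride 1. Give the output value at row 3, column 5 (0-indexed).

The receptive field on the input at this output position is [-0.2 1.1 4.2 / -0.5 -0.2 1.8]. Elementwise product with the kernel and sum: -0.2·1 + 1.1·1 + -0.5·-0.5 + -0.2·-0.5 + 1.8·2.

4.85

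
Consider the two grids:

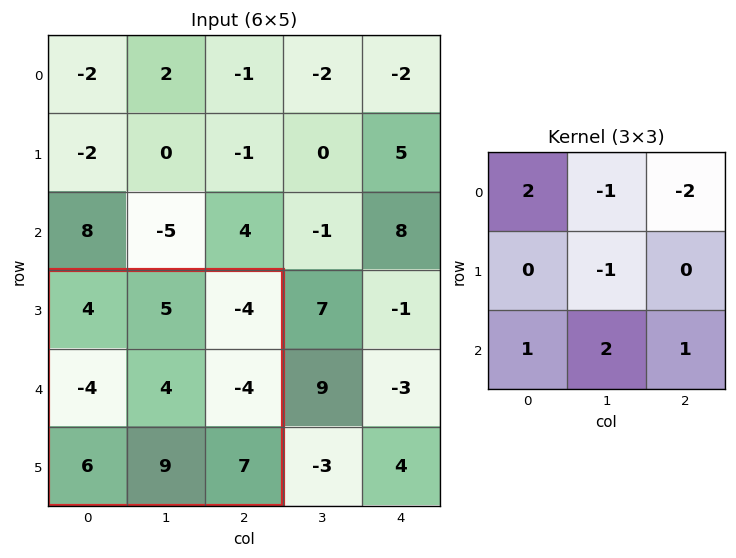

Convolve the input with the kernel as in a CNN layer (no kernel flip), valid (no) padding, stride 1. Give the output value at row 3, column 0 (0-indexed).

38

The receptive field on the input at this output position is [4 5 -4 / -4 4 -4 / 6 9 7]. Elementwise product with the kernel and sum: 4·2 + 5·-1 + -4·-2 + 4·-1 + 6·1 + 9·2 + 7·1.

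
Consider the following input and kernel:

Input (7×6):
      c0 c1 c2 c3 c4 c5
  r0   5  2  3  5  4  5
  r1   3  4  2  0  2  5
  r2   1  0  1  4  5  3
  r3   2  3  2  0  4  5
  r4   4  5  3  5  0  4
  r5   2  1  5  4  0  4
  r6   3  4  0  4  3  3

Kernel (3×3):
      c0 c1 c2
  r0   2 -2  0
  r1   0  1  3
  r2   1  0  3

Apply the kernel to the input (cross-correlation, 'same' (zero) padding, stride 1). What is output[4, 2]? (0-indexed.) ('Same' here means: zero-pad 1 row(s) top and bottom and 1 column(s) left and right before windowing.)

33

The receptive field on the zero-padded input at this output position is [3 2 0 / 5 3 5 / 1 5 4]. Elementwise product with the kernel and sum: 3·2 + 2·-2 + 3·1 + 5·3 + 1·1 + 4·3.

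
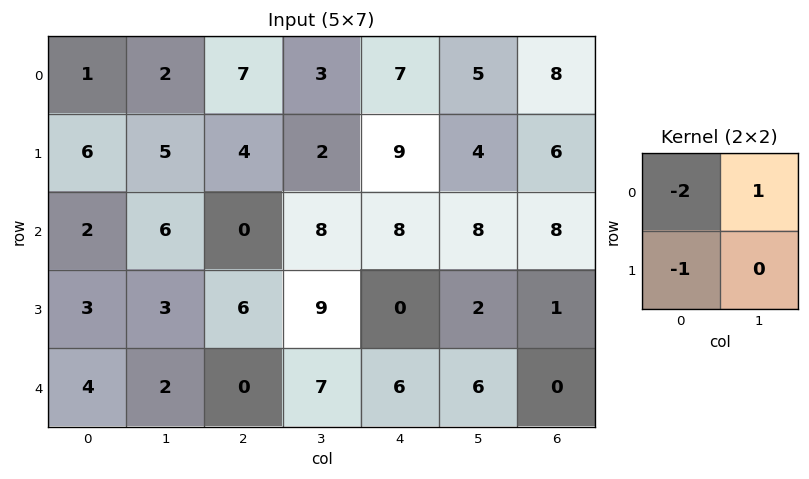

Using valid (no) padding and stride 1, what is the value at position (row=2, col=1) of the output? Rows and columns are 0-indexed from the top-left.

-15

The receptive field on the input at this output position is [6 0 / 3 6]. Elementwise product with the kernel and sum: 6·-2 + 0·1 + 3·-1.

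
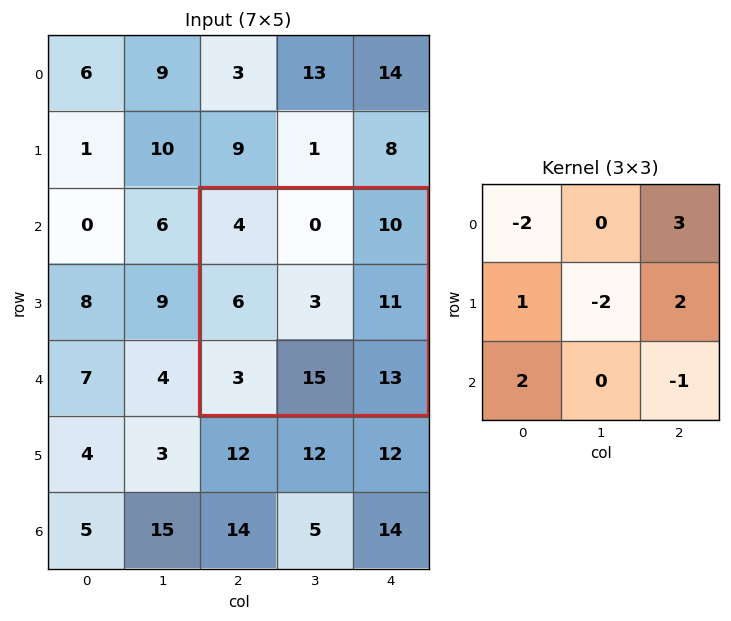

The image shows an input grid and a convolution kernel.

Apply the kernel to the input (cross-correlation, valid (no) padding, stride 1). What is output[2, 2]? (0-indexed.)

37

The receptive field on the input at this output position is [4 0 10 / 6 3 11 / 3 15 13]. Elementwise product with the kernel and sum: 4·-2 + 10·3 + 6·1 + 3·-2 + 11·2 + 3·2 + 13·-1.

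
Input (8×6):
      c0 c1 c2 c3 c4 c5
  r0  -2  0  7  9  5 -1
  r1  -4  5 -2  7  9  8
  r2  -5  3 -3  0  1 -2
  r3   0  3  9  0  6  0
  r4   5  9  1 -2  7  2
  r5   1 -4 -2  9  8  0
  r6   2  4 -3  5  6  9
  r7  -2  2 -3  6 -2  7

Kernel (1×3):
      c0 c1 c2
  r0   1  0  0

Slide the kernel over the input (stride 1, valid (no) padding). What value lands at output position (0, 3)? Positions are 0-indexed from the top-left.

The receptive field on the input at this output position is [9 5 -1]. Elementwise product with the kernel and sum: 9·1.

9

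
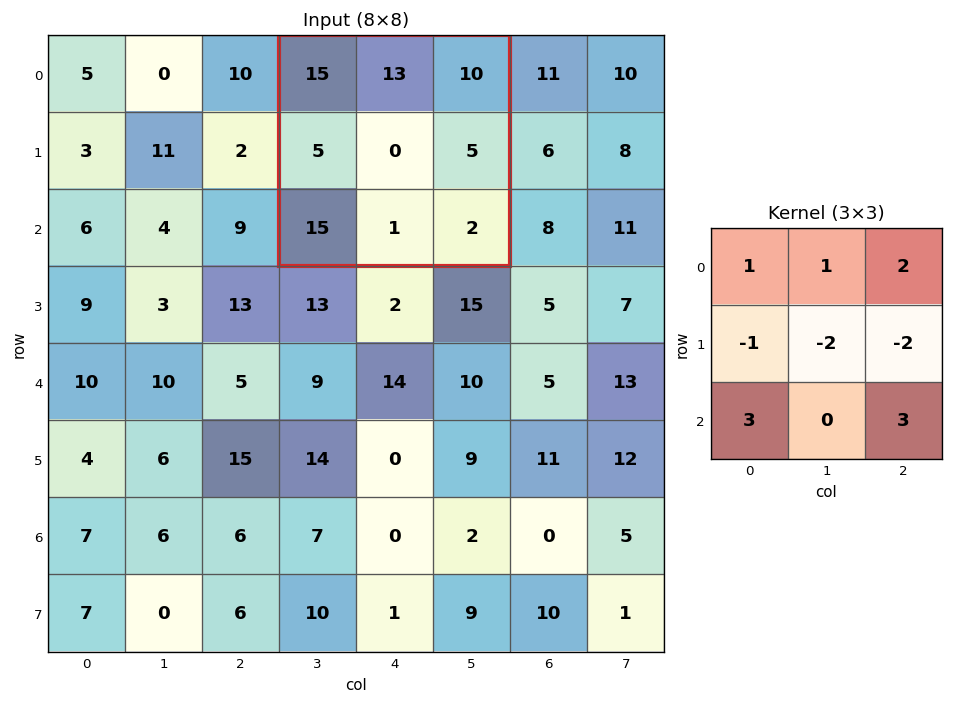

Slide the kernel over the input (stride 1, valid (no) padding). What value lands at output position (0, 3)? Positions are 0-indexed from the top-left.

84

The receptive field on the input at this output position is [15 13 10 / 5 0 5 / 15 1 2]. Elementwise product with the kernel and sum: 15·1 + 13·1 + 10·2 + 5·-1 + 0·-2 + 5·-2 + 15·3 + 2·3.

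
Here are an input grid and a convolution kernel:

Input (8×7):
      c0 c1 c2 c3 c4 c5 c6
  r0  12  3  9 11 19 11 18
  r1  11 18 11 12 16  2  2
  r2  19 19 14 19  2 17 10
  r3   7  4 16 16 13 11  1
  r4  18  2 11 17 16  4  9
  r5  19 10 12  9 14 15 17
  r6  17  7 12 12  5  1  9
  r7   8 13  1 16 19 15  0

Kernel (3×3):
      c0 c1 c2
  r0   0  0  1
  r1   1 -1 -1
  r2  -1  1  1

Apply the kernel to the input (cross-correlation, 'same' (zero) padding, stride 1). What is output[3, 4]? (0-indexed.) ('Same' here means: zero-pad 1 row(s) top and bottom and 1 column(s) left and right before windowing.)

The receptive field on the zero-padded input at this output position is [19 2 17 / 16 13 11 / 17 16 4]. Elementwise product with the kernel and sum: 17·1 + 16·1 + 13·-1 + 11·-1 + 17·-1 + 16·1 + 4·1.

12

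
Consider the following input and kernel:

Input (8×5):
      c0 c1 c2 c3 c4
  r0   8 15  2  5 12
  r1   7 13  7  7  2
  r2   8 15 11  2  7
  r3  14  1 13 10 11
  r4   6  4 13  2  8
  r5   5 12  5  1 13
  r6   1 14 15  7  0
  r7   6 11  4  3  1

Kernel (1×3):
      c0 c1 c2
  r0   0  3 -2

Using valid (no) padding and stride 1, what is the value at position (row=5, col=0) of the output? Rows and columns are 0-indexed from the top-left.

26

The receptive field on the input at this output position is [5 12 5]. Elementwise product with the kernel and sum: 12·3 + 5·-2.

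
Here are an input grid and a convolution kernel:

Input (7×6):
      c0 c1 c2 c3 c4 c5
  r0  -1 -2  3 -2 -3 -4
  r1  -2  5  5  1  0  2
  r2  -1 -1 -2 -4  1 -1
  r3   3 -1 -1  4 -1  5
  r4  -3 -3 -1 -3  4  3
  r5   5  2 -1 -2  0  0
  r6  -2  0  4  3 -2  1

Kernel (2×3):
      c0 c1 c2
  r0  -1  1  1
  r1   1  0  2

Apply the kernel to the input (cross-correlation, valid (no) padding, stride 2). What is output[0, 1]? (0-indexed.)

-3

The receptive field on the input at this output position is [3 -2 -3 / 5 1 0]. Elementwise product with the kernel and sum: 3·-1 + -2·1 + -3·1 + 5·1 + 0·2.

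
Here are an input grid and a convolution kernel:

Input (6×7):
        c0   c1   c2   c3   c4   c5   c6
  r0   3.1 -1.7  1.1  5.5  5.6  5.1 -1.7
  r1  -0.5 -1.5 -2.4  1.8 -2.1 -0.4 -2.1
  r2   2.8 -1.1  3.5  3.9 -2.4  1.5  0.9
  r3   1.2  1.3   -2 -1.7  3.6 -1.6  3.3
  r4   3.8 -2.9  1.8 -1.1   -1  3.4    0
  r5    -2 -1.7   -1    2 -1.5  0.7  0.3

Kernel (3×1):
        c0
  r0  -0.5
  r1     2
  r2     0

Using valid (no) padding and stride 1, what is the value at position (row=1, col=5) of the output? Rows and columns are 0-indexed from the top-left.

The receptive field on the input at this output position is [-0.4 / 1.5 / -1.6]. Elementwise product with the kernel and sum: -0.4·-0.5 + 1.5·2.

3.2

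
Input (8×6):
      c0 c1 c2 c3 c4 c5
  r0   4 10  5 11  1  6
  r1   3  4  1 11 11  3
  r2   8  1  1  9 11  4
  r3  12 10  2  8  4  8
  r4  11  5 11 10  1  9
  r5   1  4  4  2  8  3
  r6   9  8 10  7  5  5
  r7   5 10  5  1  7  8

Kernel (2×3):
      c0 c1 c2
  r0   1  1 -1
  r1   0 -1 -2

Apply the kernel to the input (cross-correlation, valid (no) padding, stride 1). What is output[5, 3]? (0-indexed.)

-8

The receptive field on the input at this output position is [2 8 3 / 7 5 5]. Elementwise product with the kernel and sum: 2·1 + 8·1 + 3·-1 + 5·-1 + 5·-2.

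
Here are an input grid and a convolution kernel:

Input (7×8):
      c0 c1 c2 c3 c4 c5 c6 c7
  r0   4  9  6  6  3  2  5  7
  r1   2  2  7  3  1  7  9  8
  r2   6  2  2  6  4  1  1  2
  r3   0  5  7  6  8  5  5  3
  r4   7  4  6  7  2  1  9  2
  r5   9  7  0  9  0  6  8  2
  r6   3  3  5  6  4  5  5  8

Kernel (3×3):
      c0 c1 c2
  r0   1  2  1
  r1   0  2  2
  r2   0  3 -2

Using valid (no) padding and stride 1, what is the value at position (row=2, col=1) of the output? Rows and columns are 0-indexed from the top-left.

42

The receptive field on the input at this output position is [2 2 6 / 5 7 6 / 4 6 7]. Elementwise product with the kernel and sum: 2·1 + 2·2 + 6·1 + 7·2 + 6·2 + 6·3 + 7·-2.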